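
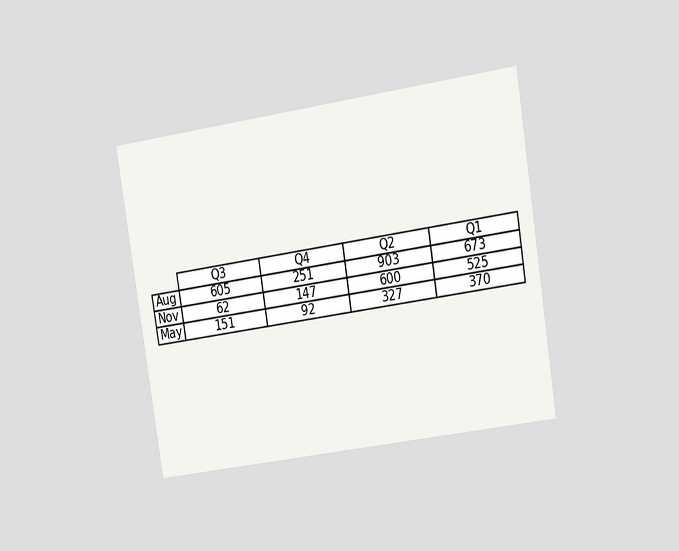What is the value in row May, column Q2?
327

The chart is tilted about 9° counter-clockwise and viewed slightly from the right. The (May, Q2) cell reads 327.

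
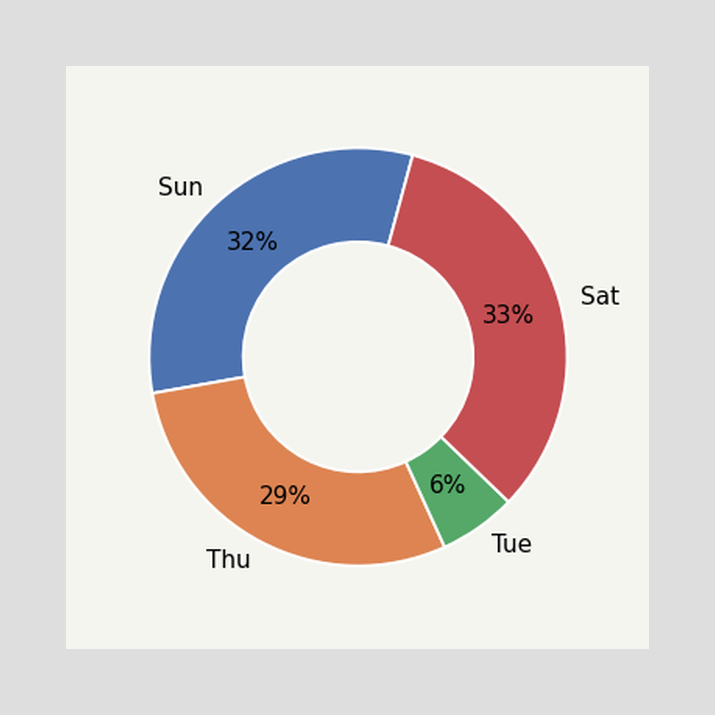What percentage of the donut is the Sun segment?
32%

The Sun segment takes up 32% of the ring.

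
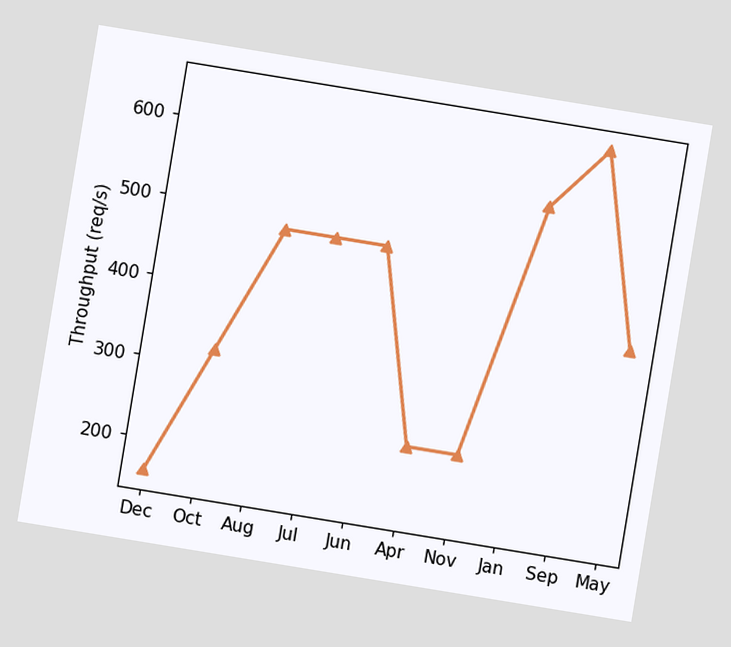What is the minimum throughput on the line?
160req/s

The chart is tilted about 9° clockwise. The lowest point is at Dec, and reading across to the y-axis gives 160req/s.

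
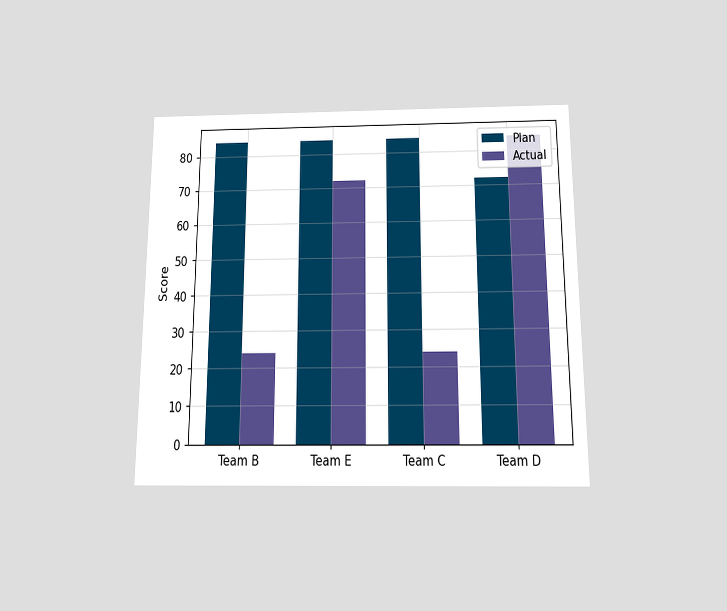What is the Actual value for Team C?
The chart is viewed slightly from below. The Actual bar at Team C reaches 24 on the y-axis.

24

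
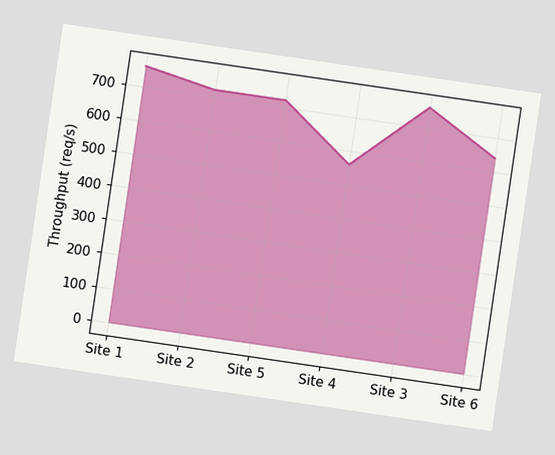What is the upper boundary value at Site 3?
760req/s

The chart is tilted about 8° clockwise. At Site 3 the upper boundary is at 760req/s.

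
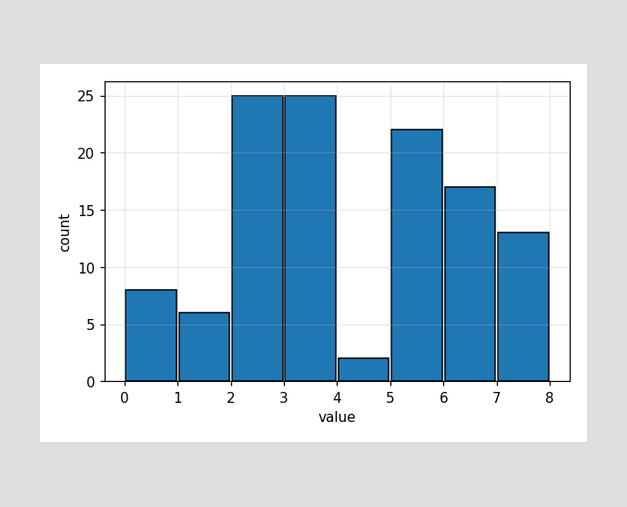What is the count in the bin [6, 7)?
The [6, 7) bin has height 17.

17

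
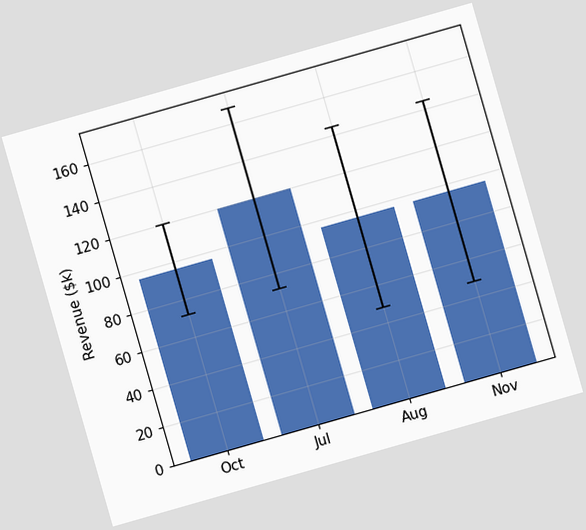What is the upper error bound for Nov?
$144k

The chart is tilted about 16° counter-clockwise. The Nov bar's upper whisker reaches $144k.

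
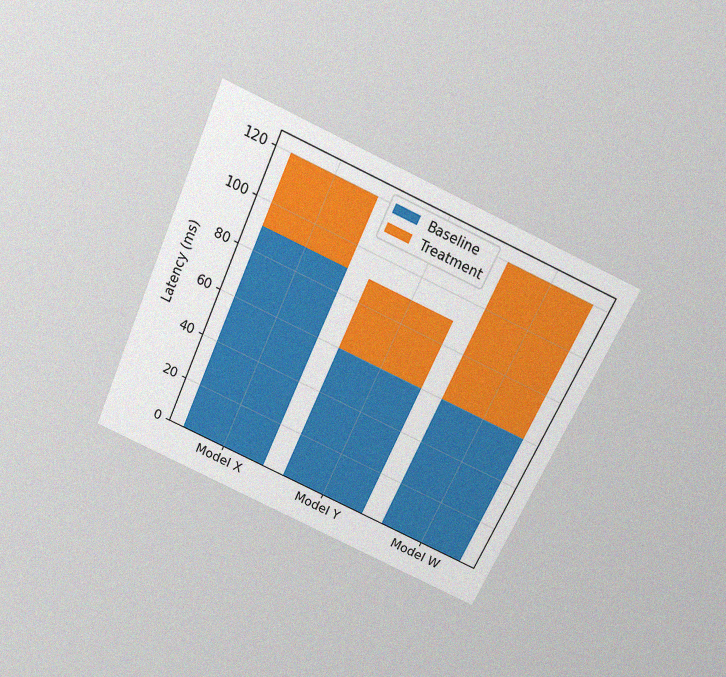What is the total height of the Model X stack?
The chart is tilted about 24° clockwise and viewed slightly from above, with some photo noise. The Model X stack's top reaches 120ms on the y-axis.

120ms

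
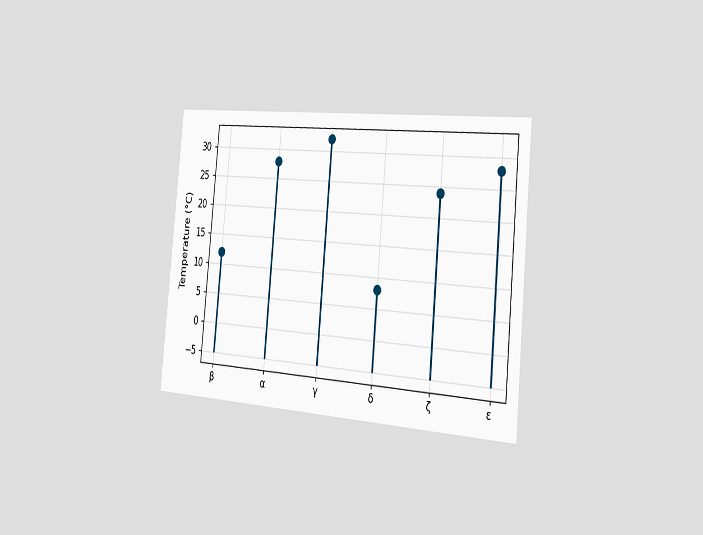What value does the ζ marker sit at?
24°C

The chart is tilted about 5° clockwise and viewed slightly from the right. The ζ marker sits at 24°C.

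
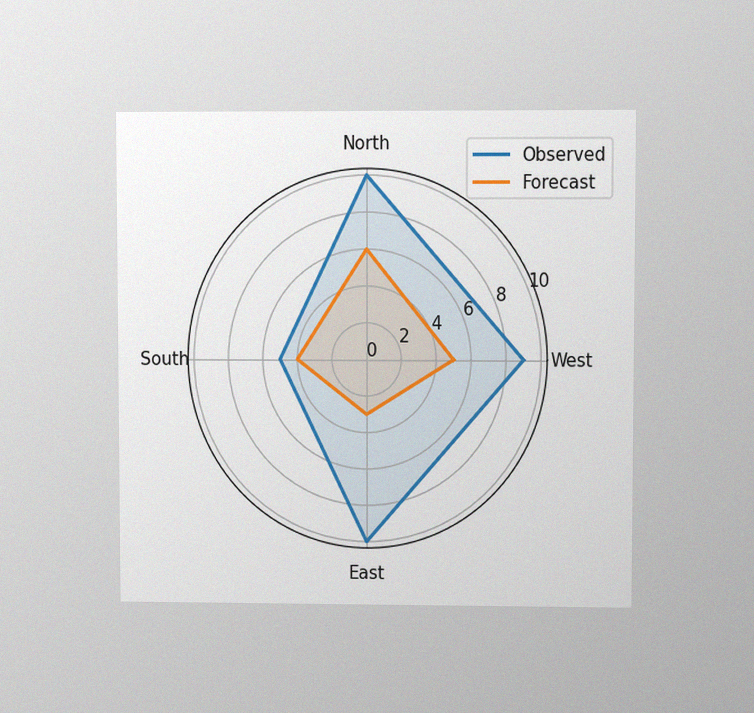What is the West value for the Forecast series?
5

The chart is viewed at a slight angle, with some photo noise. On the West axis, Forecast reaches 5.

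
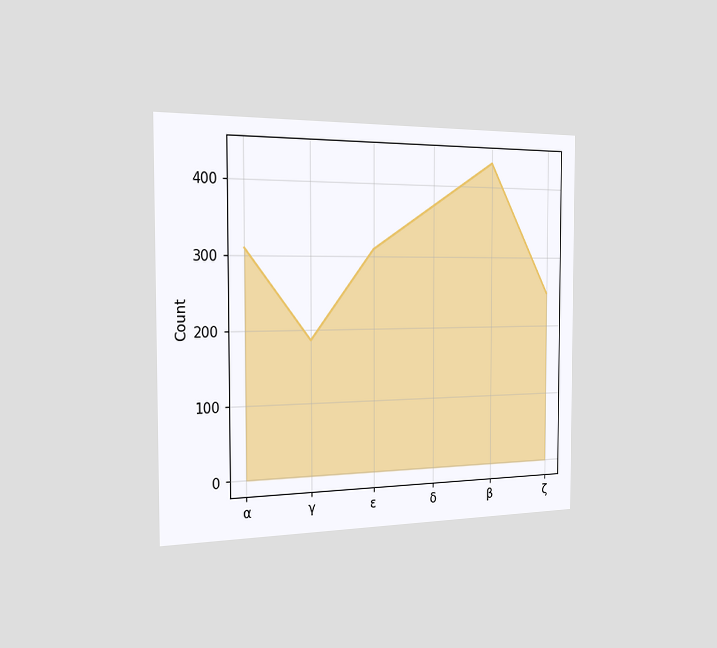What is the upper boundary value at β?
The chart is viewed slightly from the left. At β the upper boundary is at 434.

434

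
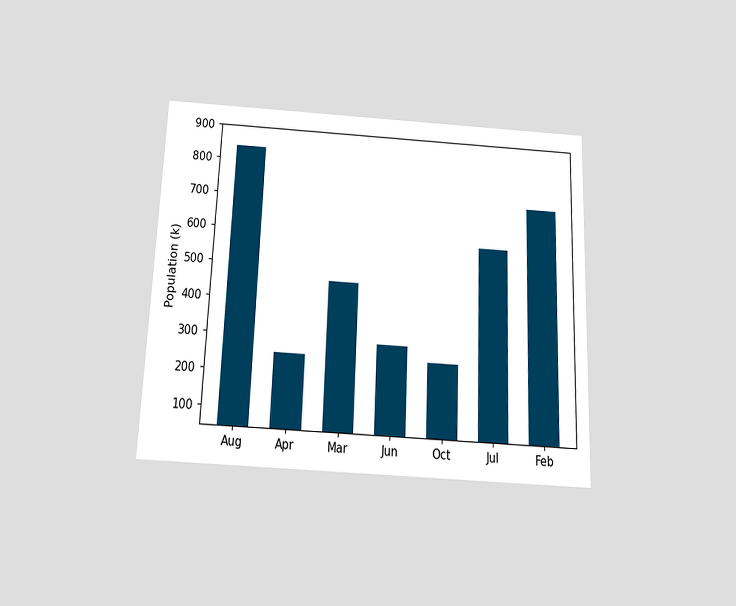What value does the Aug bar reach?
The chart is tilted about 2° clockwise and viewed slightly from below. Reading along the chart's y-axis, the Aug bar reaches 840k.

840k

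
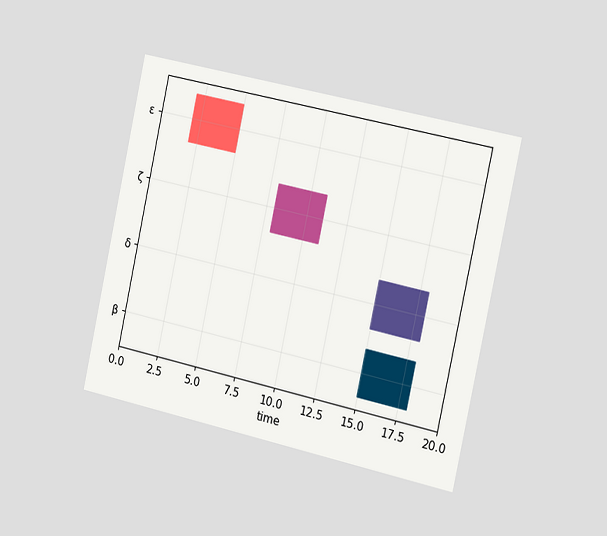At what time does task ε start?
2

The chart is tilted about 12° clockwise and viewed slightly from the right. The ε bar begins at t=2.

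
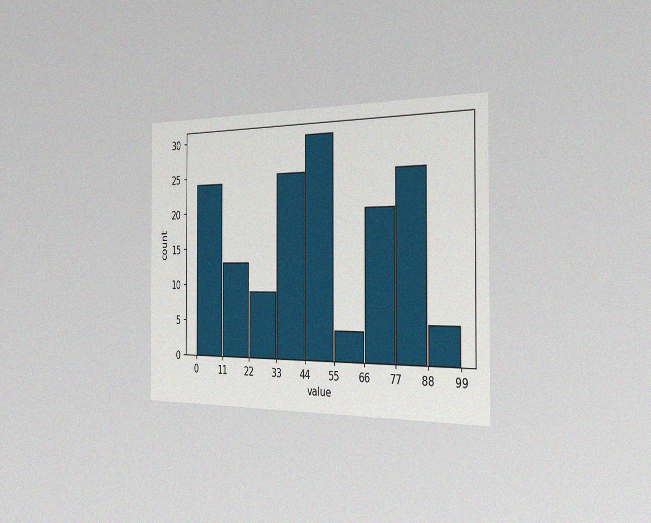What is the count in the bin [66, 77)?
20

The chart is viewed slightly from the right, with some photo noise. The [66, 77) bin has height 20.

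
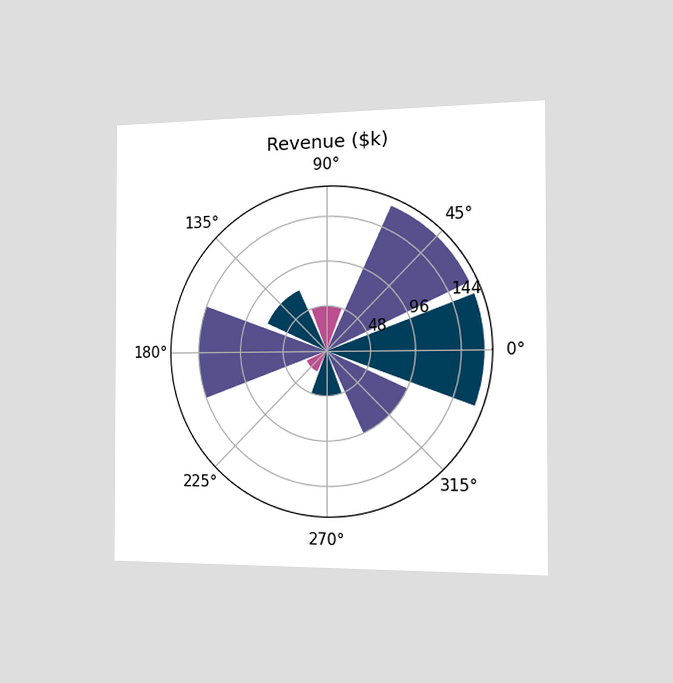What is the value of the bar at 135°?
The chart is viewed slightly from the right. The bar at 135° reaches $72k on the radial axis.

$72k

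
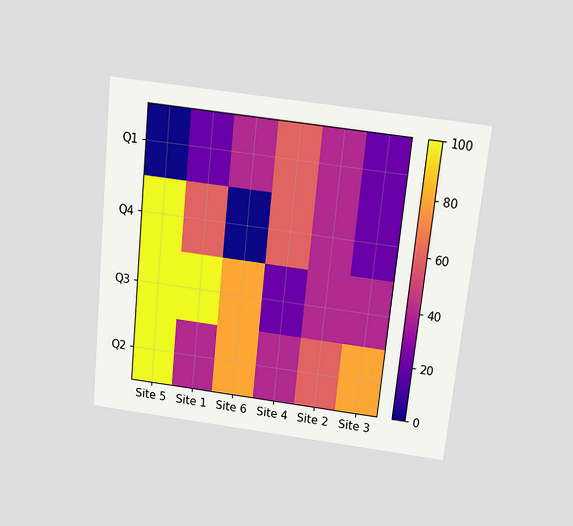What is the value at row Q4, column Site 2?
40

The chart is tilted about 6° clockwise and viewed slightly from above. Matching cell (Q4, Site 2) against the colorbar gives 40.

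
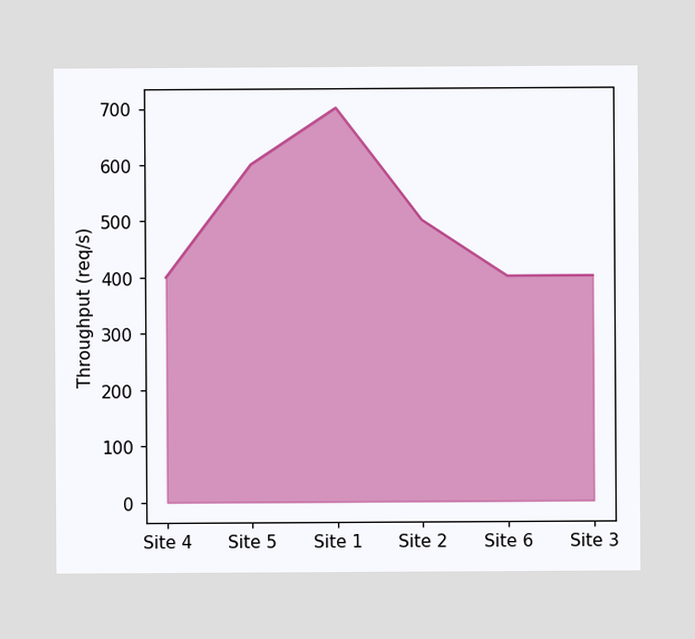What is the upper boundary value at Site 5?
At Site 5 the upper boundary is at 600req/s.

600req/s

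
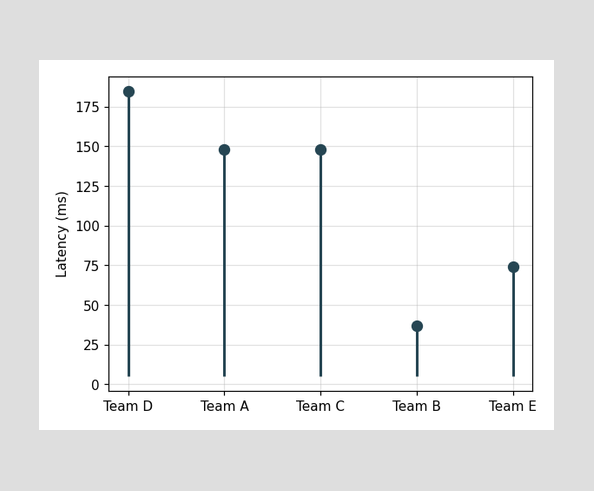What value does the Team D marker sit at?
The Team D marker sits at 185ms.

185ms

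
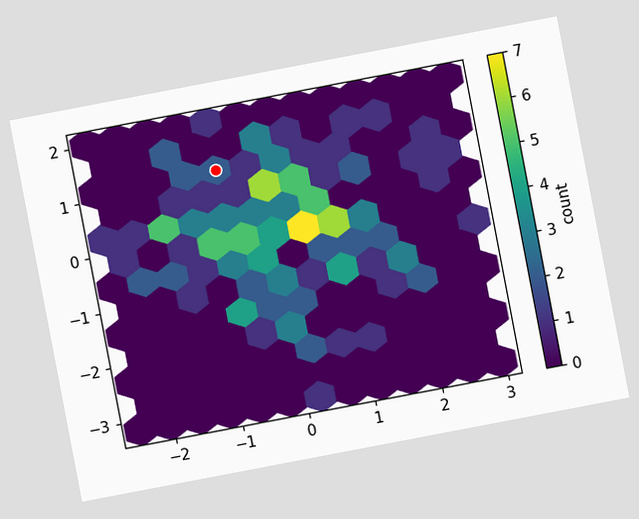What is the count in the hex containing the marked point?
2

The chart is tilted about 11° counter-clockwise. The marked hex reads 2 on the colorbar.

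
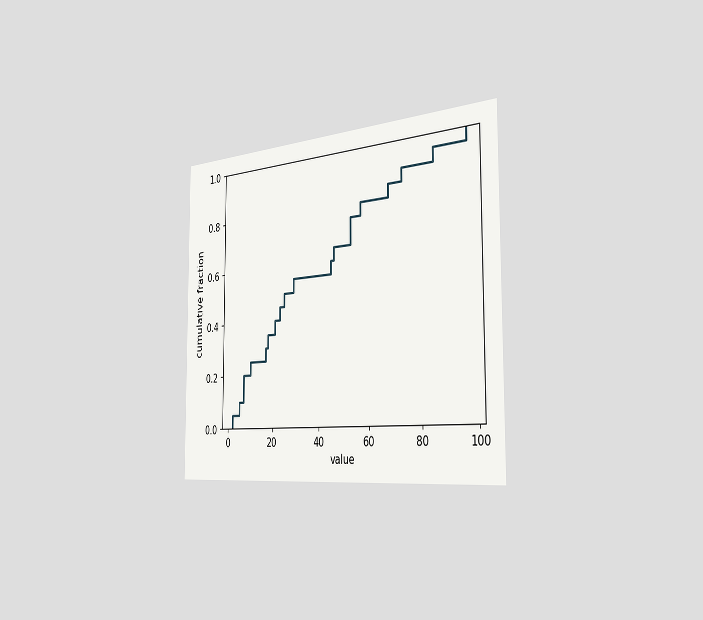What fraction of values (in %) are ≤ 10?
The chart is viewed slightly from the right. At x=10 the ECDF step is at 25%.

25%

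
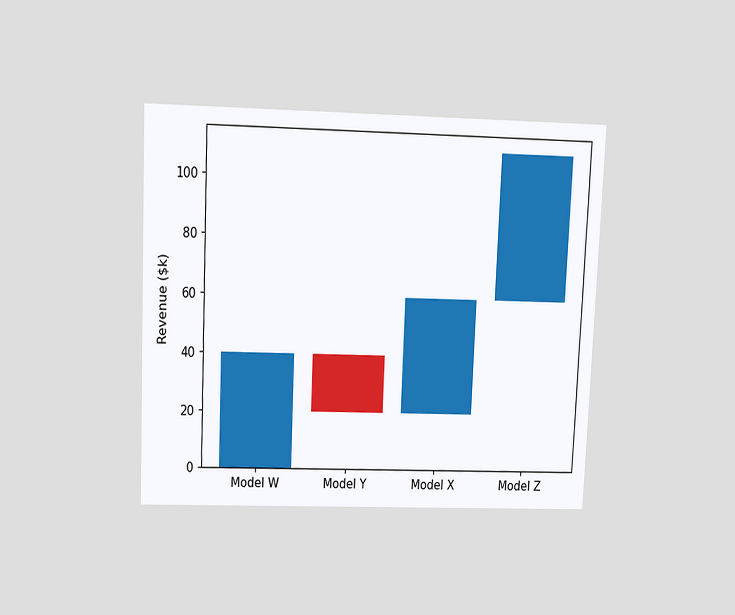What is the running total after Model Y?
$20k

The chart is tilted about 2° clockwise and viewed slightly from above. After Model Y the running total reaches $20k.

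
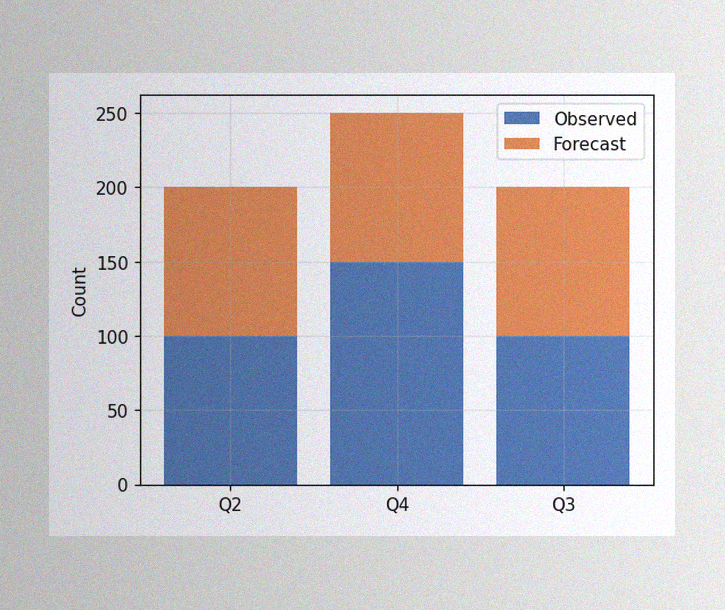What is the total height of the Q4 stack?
250

The image has some photo noise and uneven lighting. The Q4 stack's top reaches 250 on the y-axis.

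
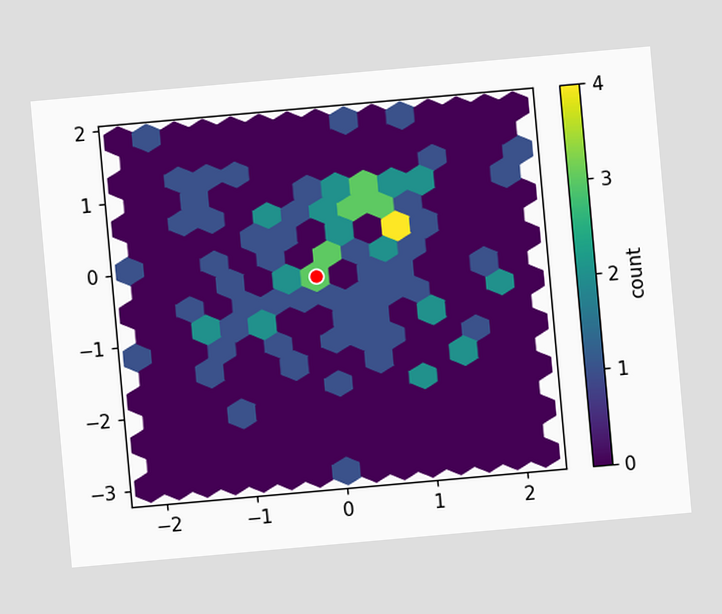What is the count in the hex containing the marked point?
The chart is tilted about 5° counter-clockwise. The marked hex reads 3 on the colorbar.

3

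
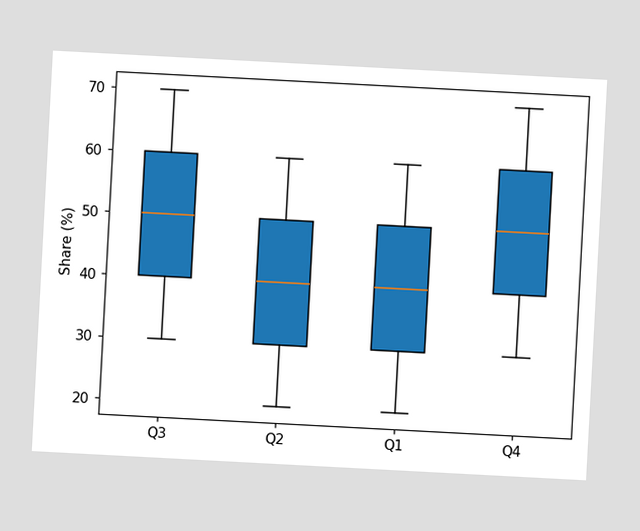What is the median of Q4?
50%

The chart is tilted about 3° clockwise. The median line in the Q4 box sits at 50%.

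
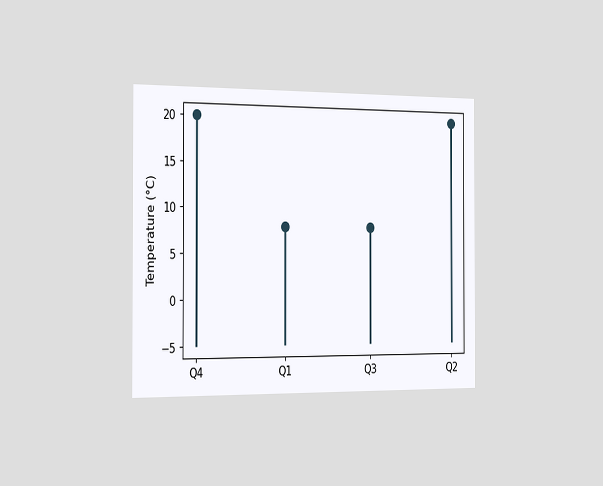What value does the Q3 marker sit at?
8°C

The chart is viewed slightly from the left. The Q3 marker sits at 8°C.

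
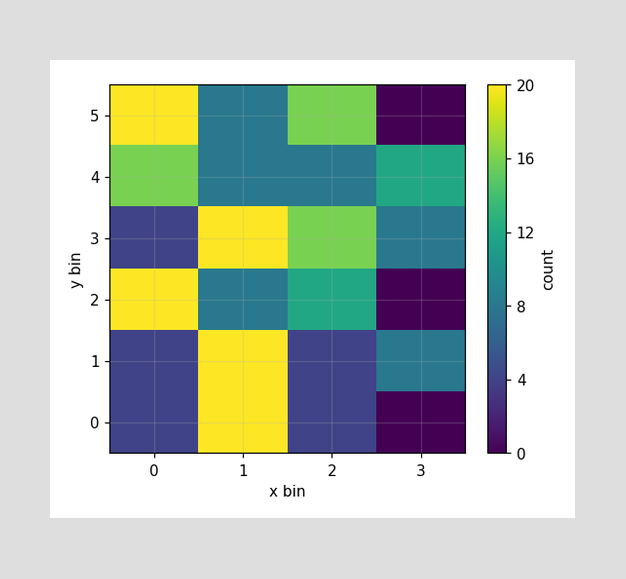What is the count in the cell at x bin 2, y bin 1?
Matching the cell (2, 1) against the colorbar gives 4.

4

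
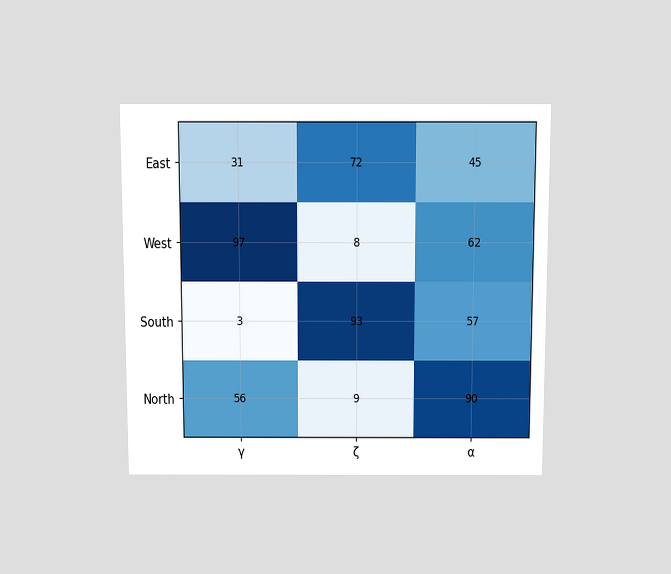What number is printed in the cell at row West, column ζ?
The chart is viewed slightly from above. The (West, ζ) cell reads 8.

8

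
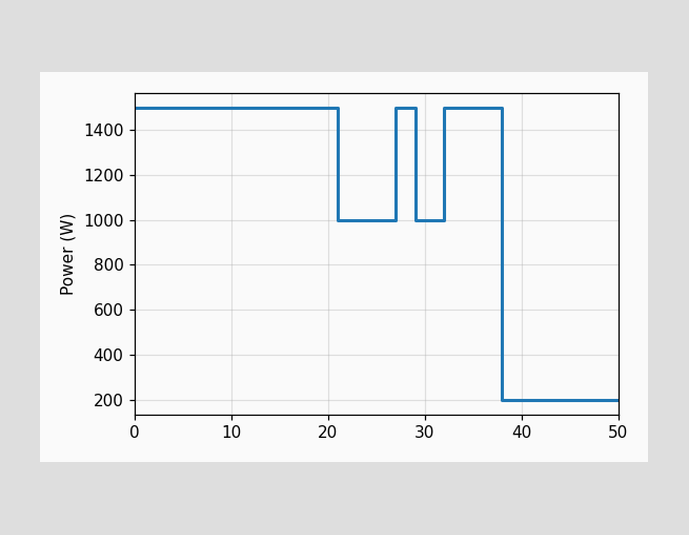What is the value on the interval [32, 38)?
On [32, 38) the step sits at 1500W.

1500W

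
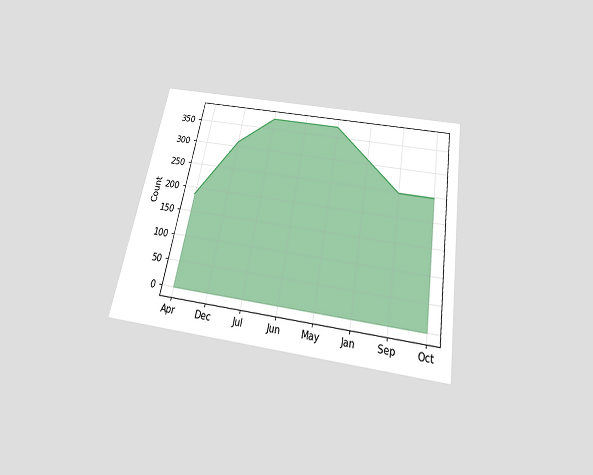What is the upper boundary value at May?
The chart is tilted about 10° clockwise and viewed slightly from below. At May the upper boundary is at 372.

372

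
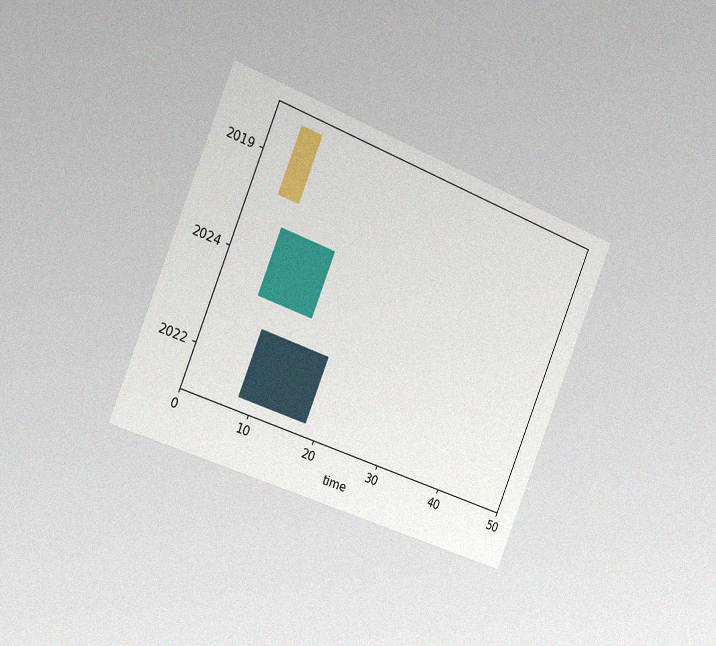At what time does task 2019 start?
4

The chart is tilted about 22° clockwise and viewed slightly from the left, with some photo noise. The 2019 bar begins at t=4.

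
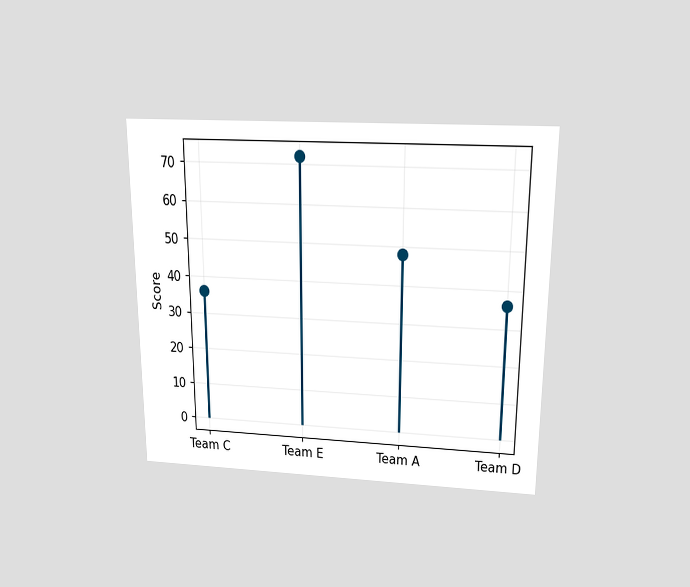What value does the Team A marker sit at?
The chart is viewed slightly from above. The Team A marker sits at 48.

48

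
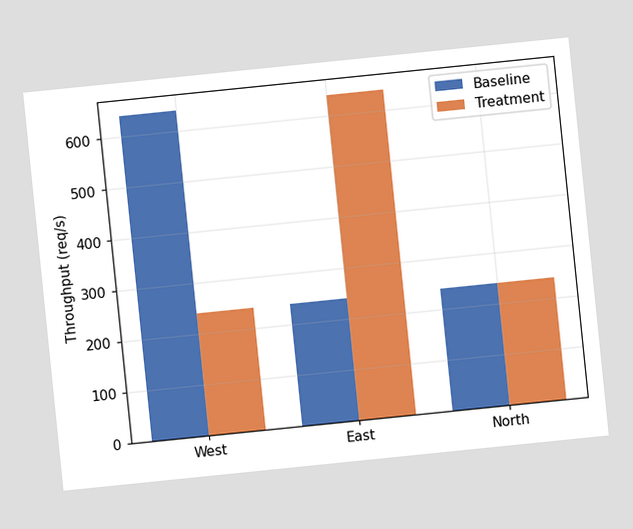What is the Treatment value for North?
240req/s

The chart is tilted about 6° counter-clockwise. The Treatment bar at North reaches 240req/s on the y-axis.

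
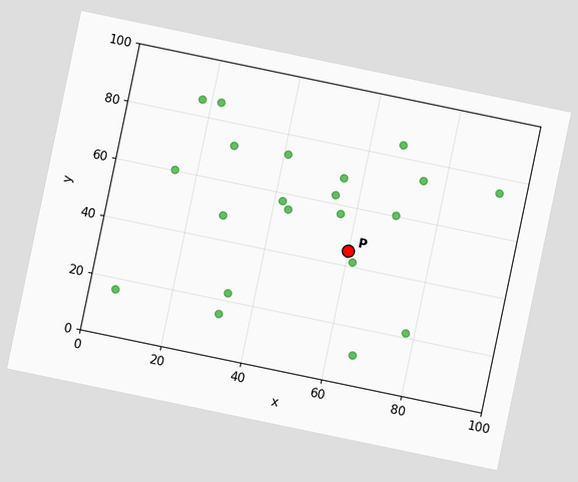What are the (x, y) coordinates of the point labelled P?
(60, 45)

The chart is tilted about 12° clockwise. Following the gridlines from P to each axis, P sits at (60, 45).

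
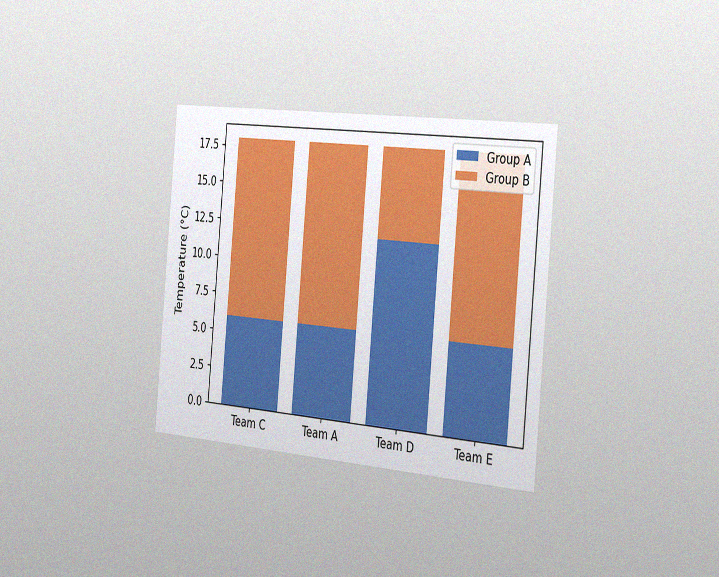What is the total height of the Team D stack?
The chart is tilted about 5° clockwise and viewed slightly from the right, with some photo noise. The Team D stack's top reaches 18°C on the y-axis.

18°C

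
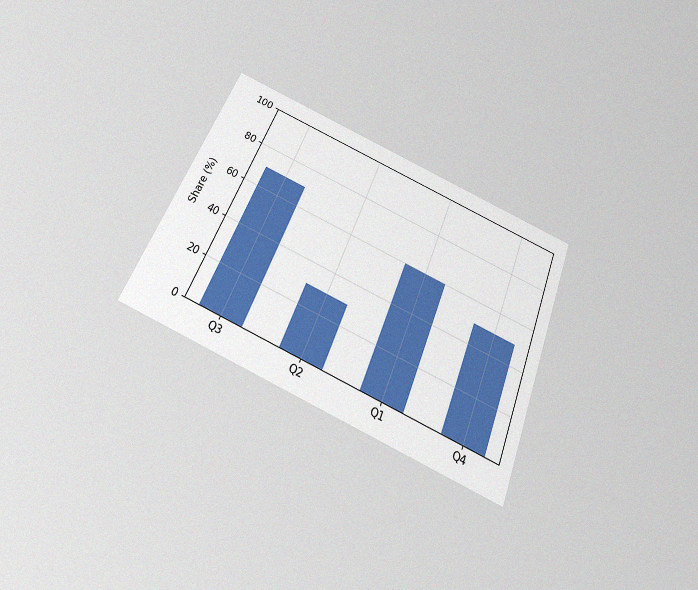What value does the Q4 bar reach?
50%

The chart is tilted about 22° clockwise and viewed slightly from below, with some photo noise. Reading along the chart's y-axis, the Q4 bar reaches 50%.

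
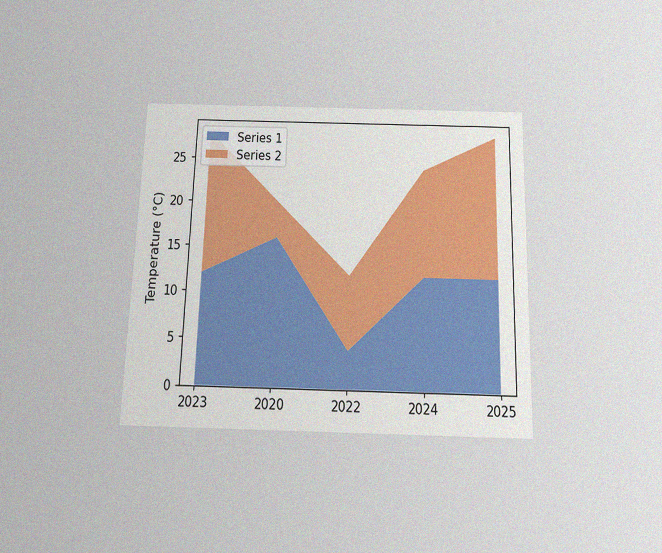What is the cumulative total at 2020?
The chart is viewed slightly from below, with some photo noise. The stacked total at 2020 reaches 20°C.

20°C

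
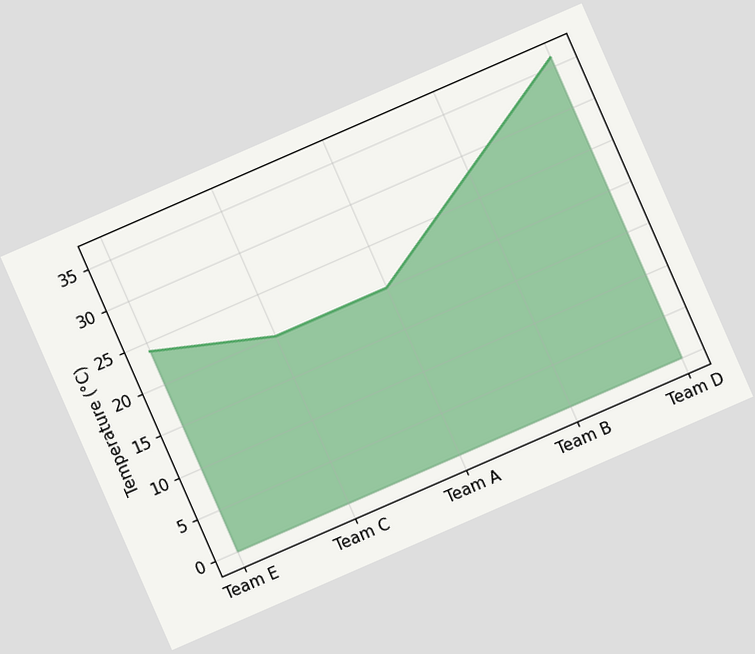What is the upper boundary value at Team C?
20°C

The chart is tilted about 24° counter-clockwise. At Team C the upper boundary is at 20°C.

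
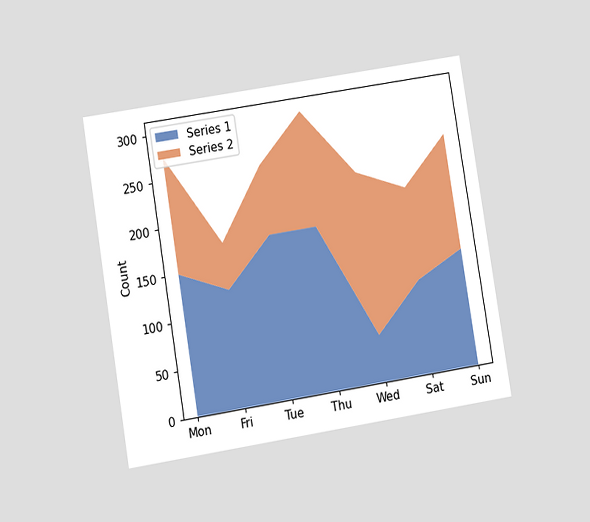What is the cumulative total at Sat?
The chart is tilted about 9° counter-clockwise and viewed at a slight angle. The stacked total at Sat reaches 200.

200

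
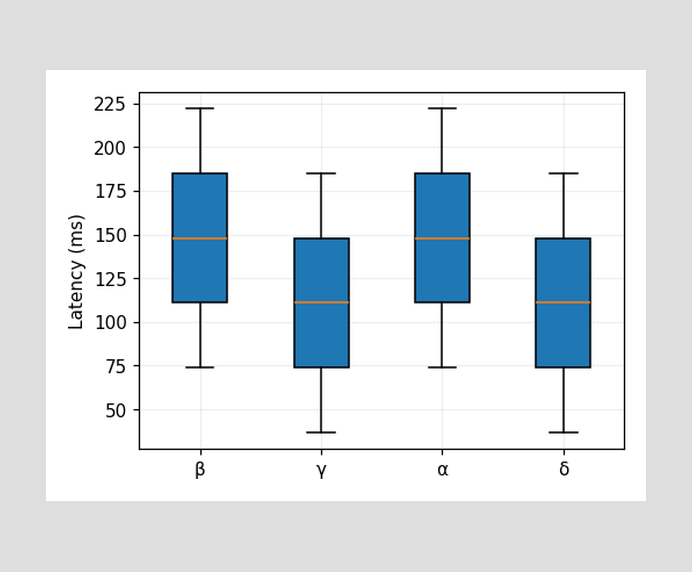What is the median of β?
The median line in the β box sits at 148ms.

148ms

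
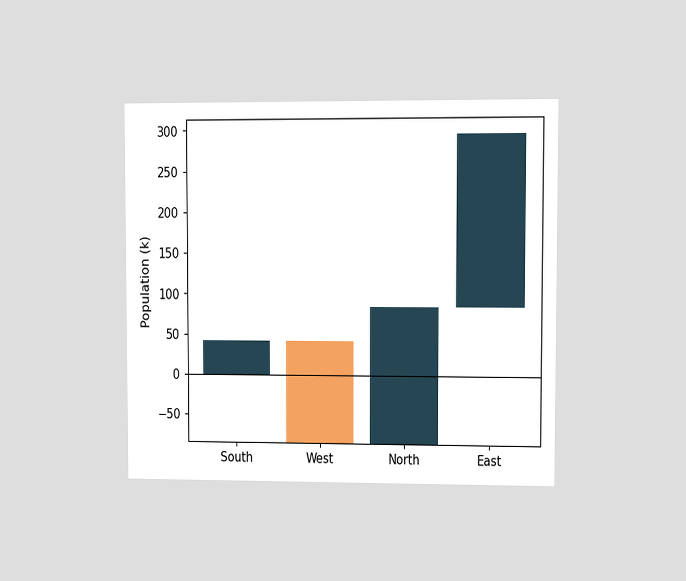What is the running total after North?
The chart is viewed at a slight angle. After North the running total reaches 84k.

84k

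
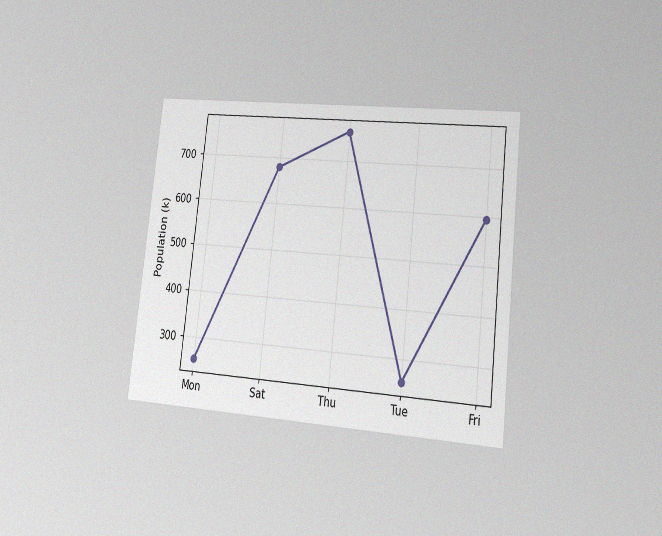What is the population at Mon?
The chart is tilted about 6° clockwise and viewed slightly from the right, with some photo noise. At Mon, the line is at 255k.

255k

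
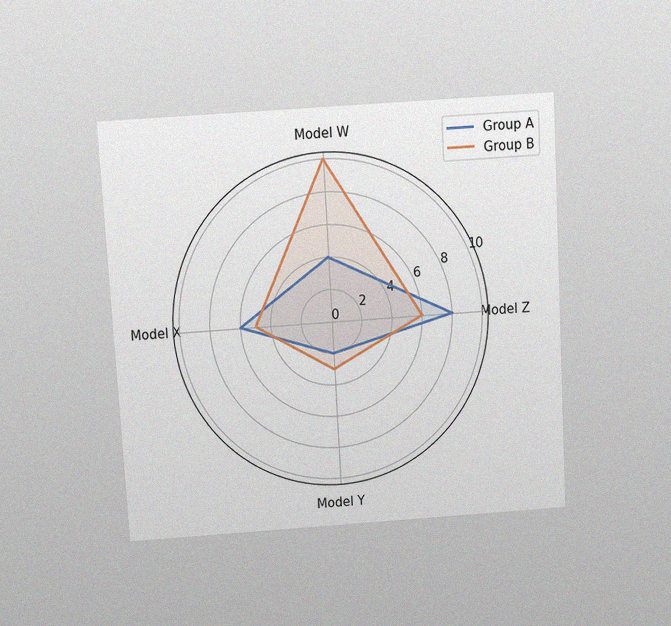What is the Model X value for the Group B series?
5

The chart is tilted about 3° counter-clockwise and viewed slightly from above, with some photo noise. On the Model X axis, Group B reaches 5.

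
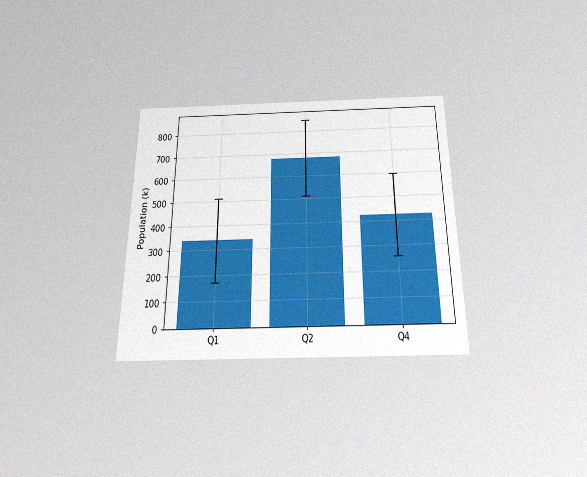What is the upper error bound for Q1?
510k

The chart is viewed slightly from below, with some photo noise. The Q1 bar's upper whisker reaches 510k.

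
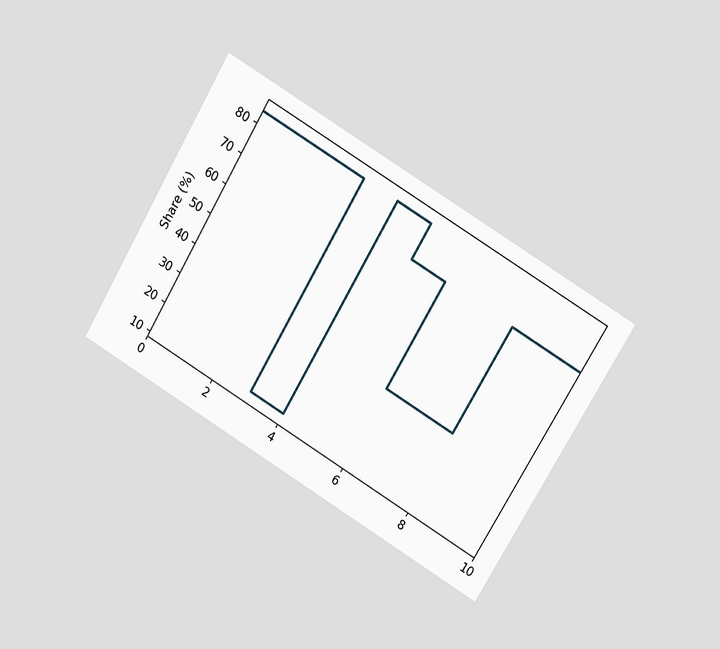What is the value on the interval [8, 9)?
72%

The chart is tilted about 31° clockwise and viewed at a slight angle. On [8, 9) the step sits at 72%.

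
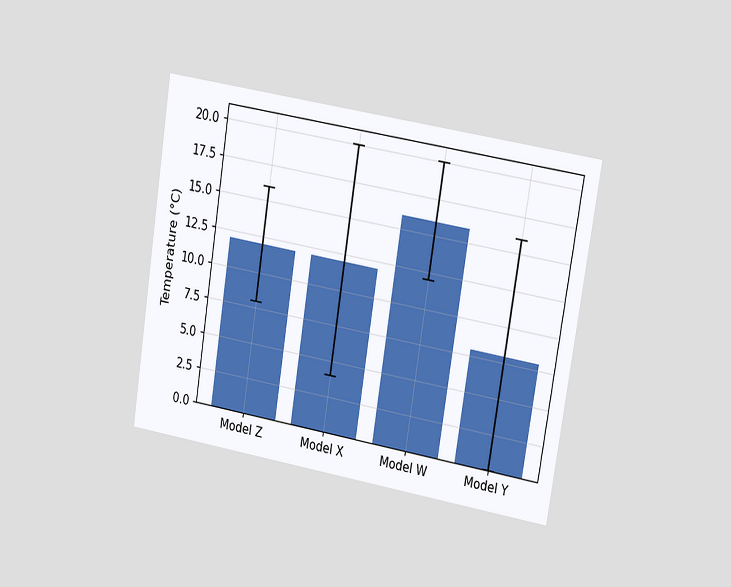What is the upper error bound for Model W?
The chart is tilted about 9° clockwise and viewed at a slight angle. The Model W bar's upper whisker reaches 20°C.

20°C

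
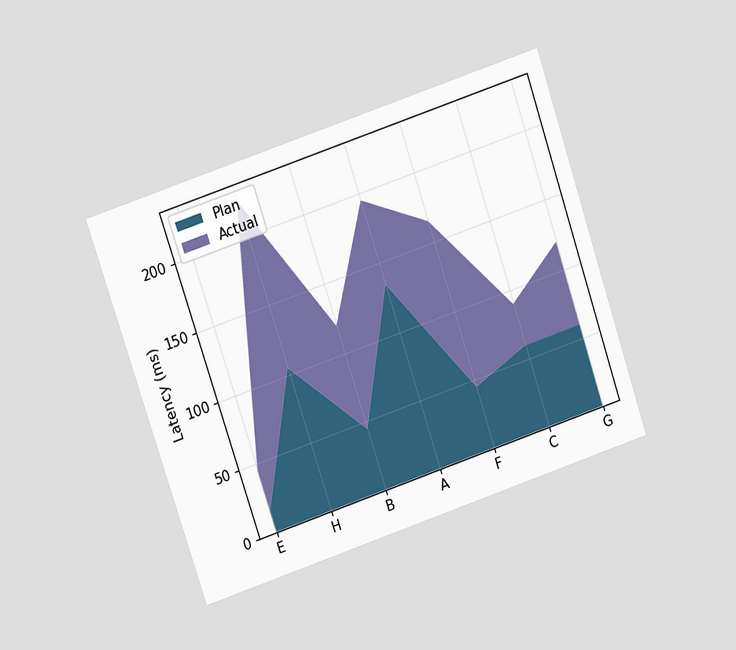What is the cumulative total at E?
45ms

The chart is tilted about 19° counter-clockwise and viewed at a slight angle. The stacked total at E reaches 45ms.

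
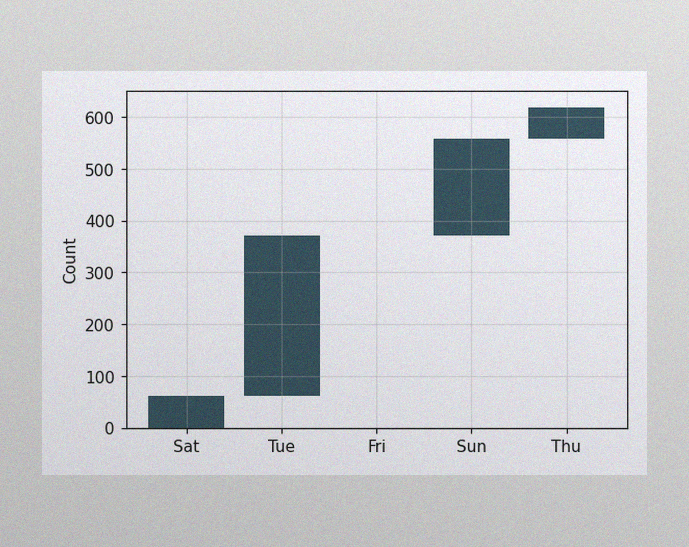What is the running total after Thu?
620

The image has some photo noise and uneven lighting. After Thu the running total reaches 620.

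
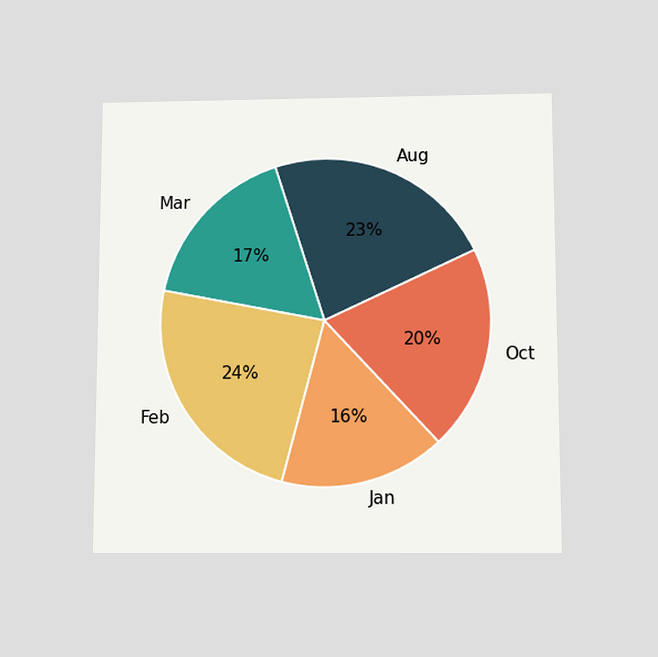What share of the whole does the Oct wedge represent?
20%

The chart is viewed slightly from below. The Oct slice takes up 20% of the pie.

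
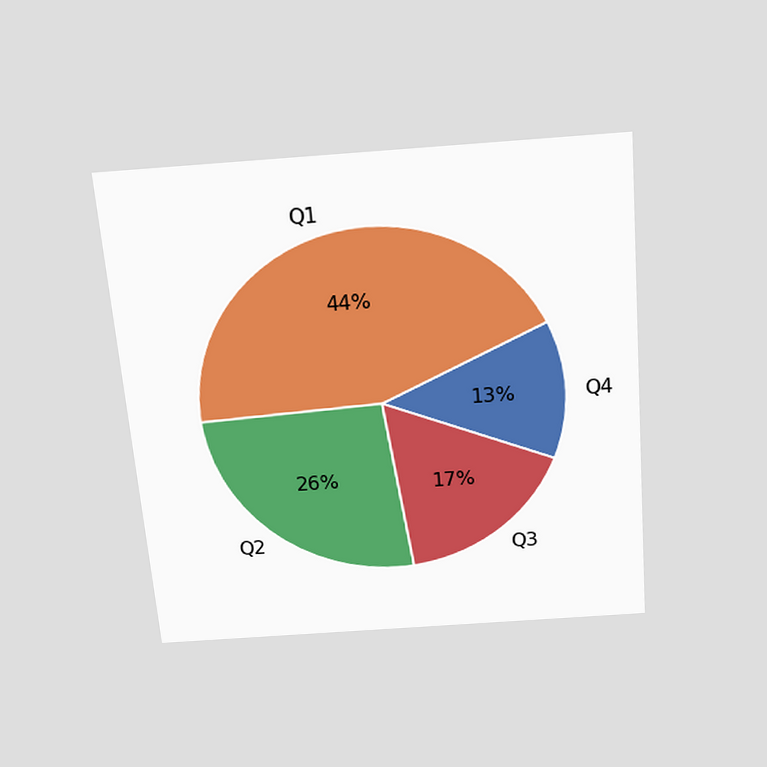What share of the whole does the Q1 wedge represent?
44%

The chart is tilted about 5° counter-clockwise and viewed slightly from above. The Q1 slice takes up 44% of the pie.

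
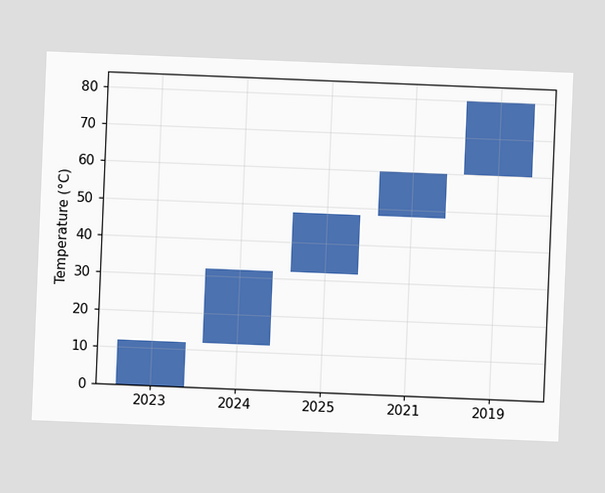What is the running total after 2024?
The chart is tilted about 2° clockwise. After 2024 the running total reaches 32°C.

32°C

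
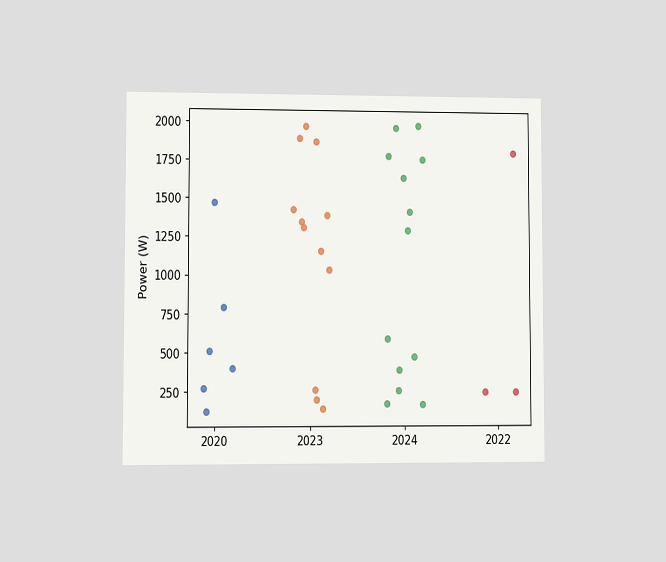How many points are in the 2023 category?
12

The chart is viewed at a slight angle. Counting the markers in the 2023 column gives 12.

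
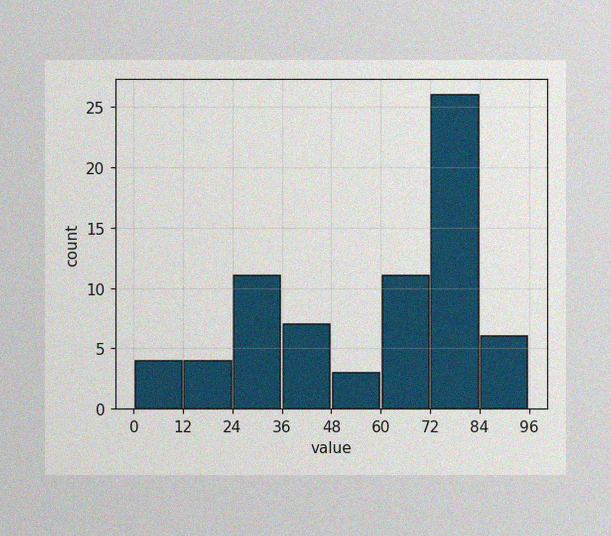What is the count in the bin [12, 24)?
4

The image has some photo noise and uneven lighting. The [12, 24) bin has height 4.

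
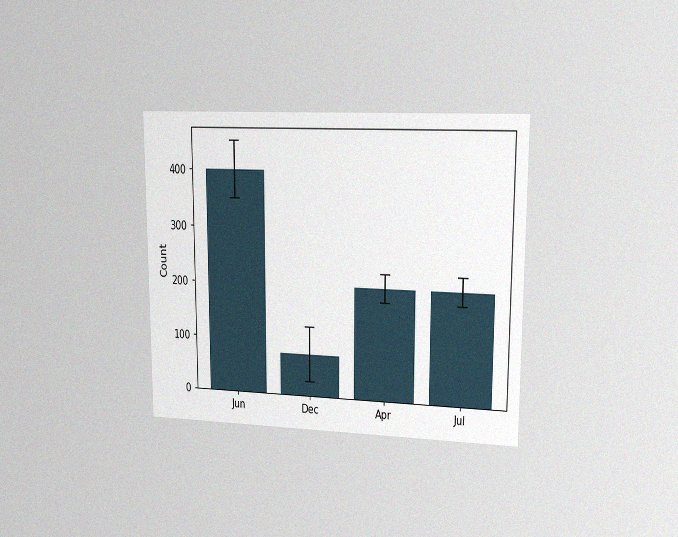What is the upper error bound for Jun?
450

The chart is viewed slightly from the right, with some photo noise. The Jun bar's upper whisker reaches 450.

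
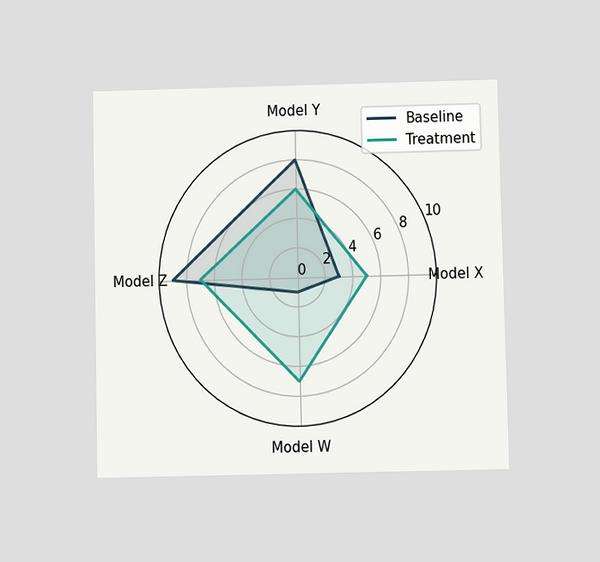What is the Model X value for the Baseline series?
The chart is viewed at a slight angle. On the Model X axis, Baseline reaches 3.

3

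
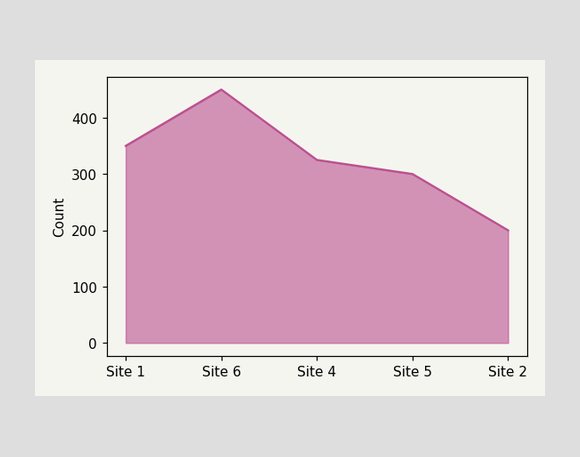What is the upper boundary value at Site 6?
450

At Site 6 the upper boundary is at 450.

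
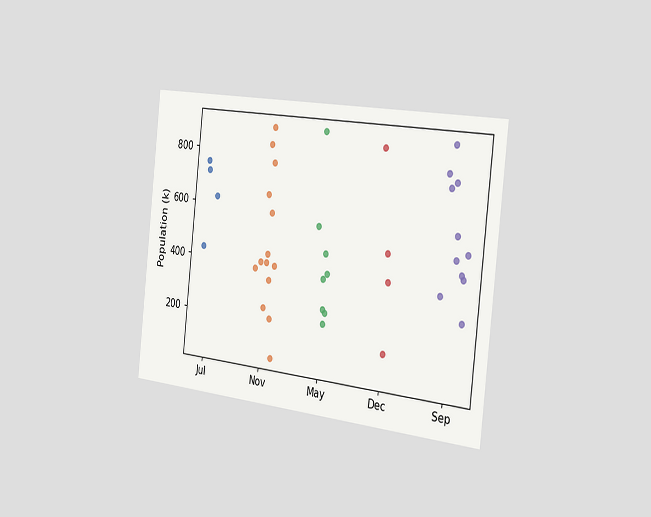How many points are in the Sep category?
The chart is tilted about 6° clockwise and viewed slightly from the right. Counting the markers in the Sep column gives 11.

11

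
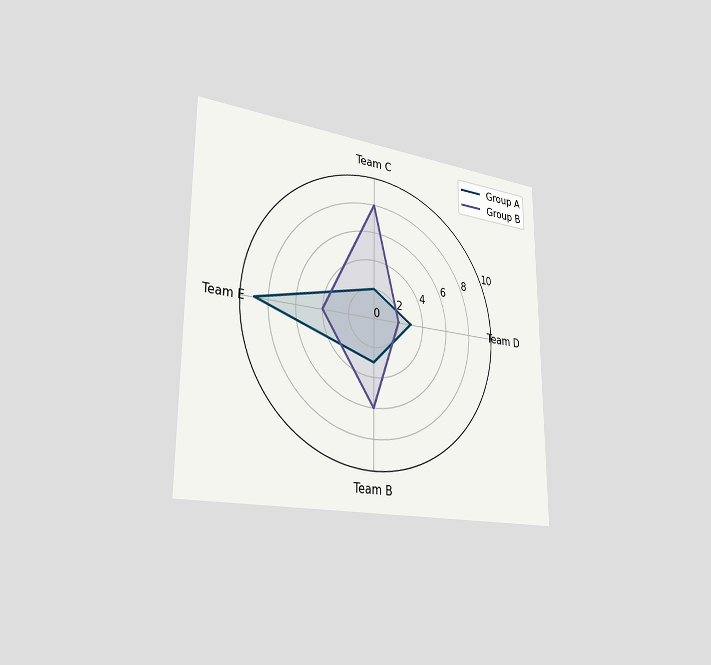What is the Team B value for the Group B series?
The chart is viewed slightly from the left. On the Team B axis, Group B reaches 6.

6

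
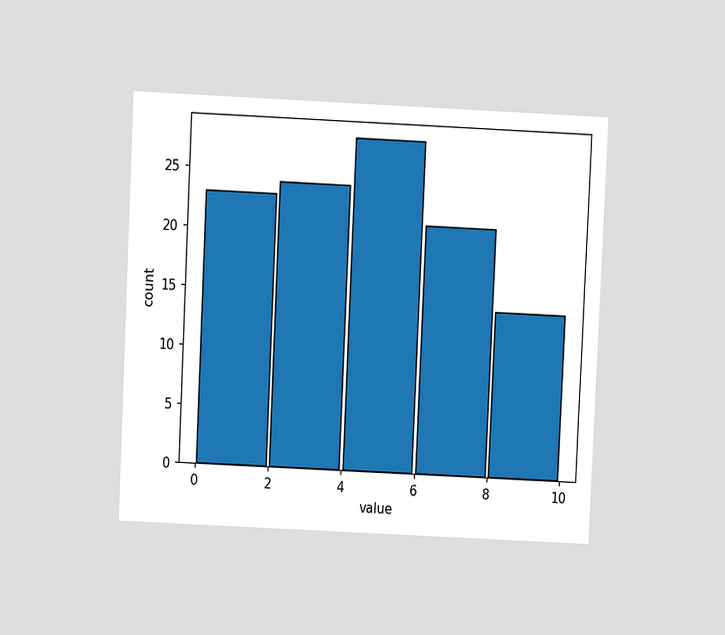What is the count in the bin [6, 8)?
The chart is tilted about 3° clockwise and viewed at a slight angle. The [6, 8) bin has height 21.

21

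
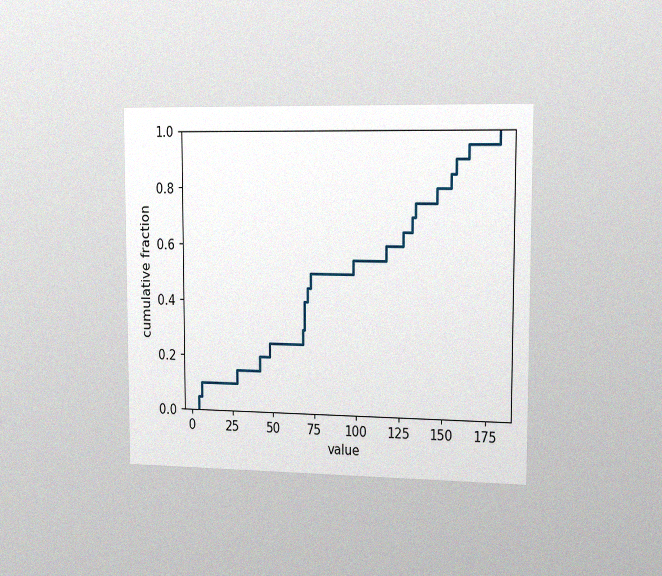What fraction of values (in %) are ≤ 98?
55%

The chart is viewed slightly from the right, with some photo noise. At x=98 the ECDF step is at 55%.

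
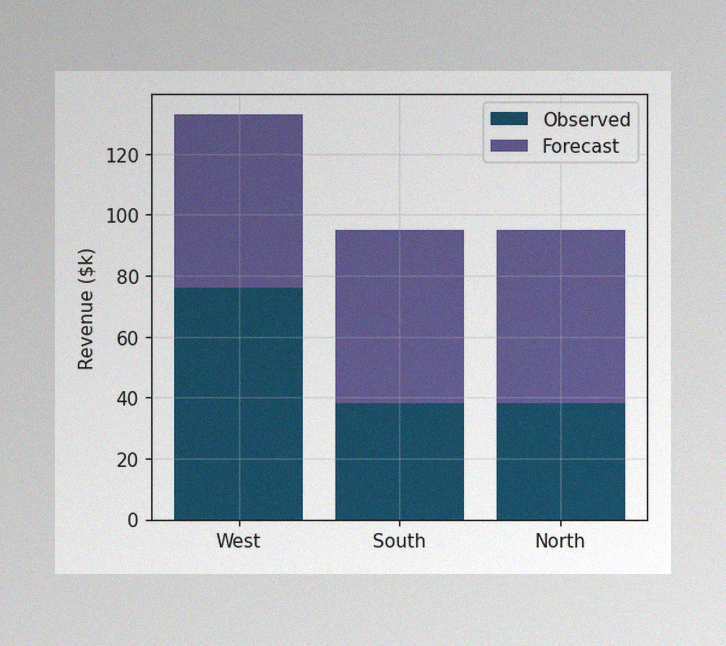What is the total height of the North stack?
The image has some photo noise and uneven lighting. The North stack's top reaches $95k on the y-axis.

$95k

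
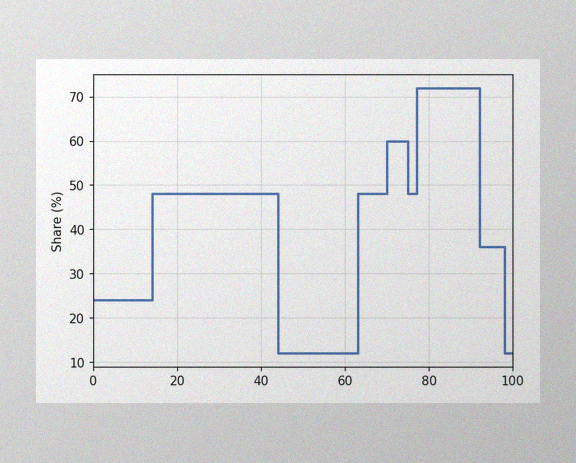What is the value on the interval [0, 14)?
24%

The image has some photo noise and uneven lighting. On [0, 14) the step sits at 24%.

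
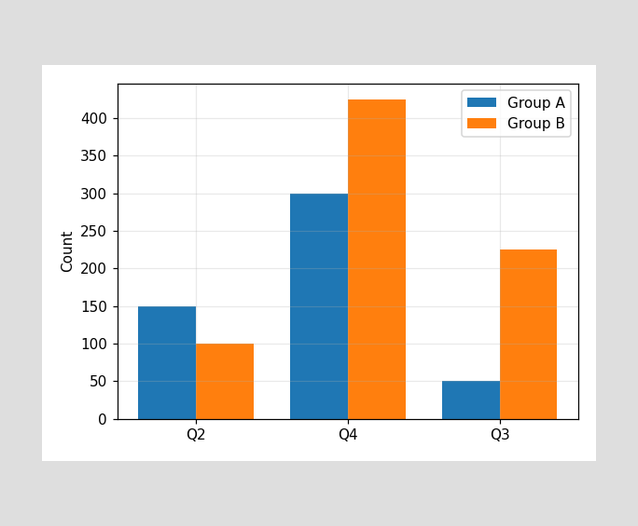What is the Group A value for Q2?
150

The Group A bar at Q2 reaches 150 on the y-axis.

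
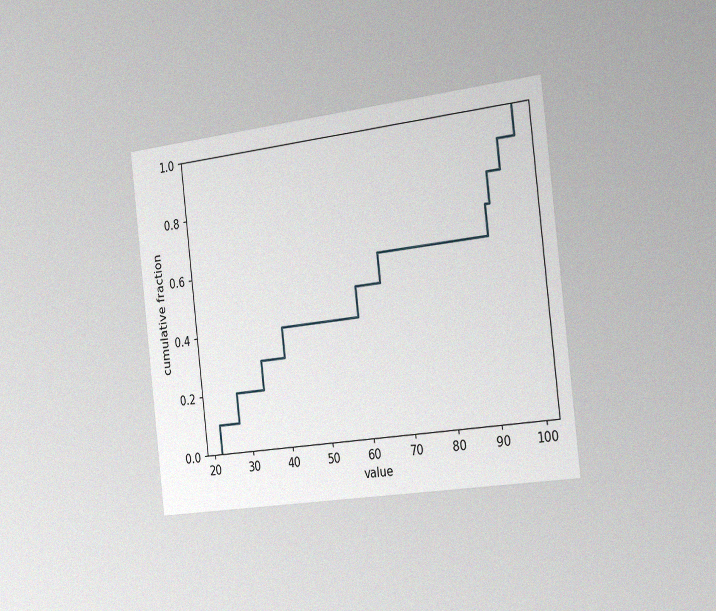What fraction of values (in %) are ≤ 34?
30%

The chart is tilted about 7° counter-clockwise and viewed slightly from the right, with some photo noise. At x=34 the ECDF step is at 30%.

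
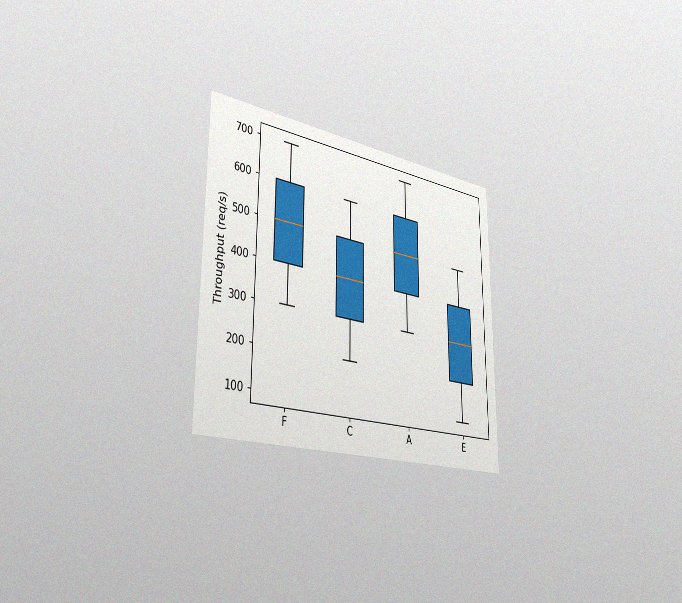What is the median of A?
The chart is viewed slightly from the left, with some photo noise. The median line in the A box sits at 500req/s.

500req/s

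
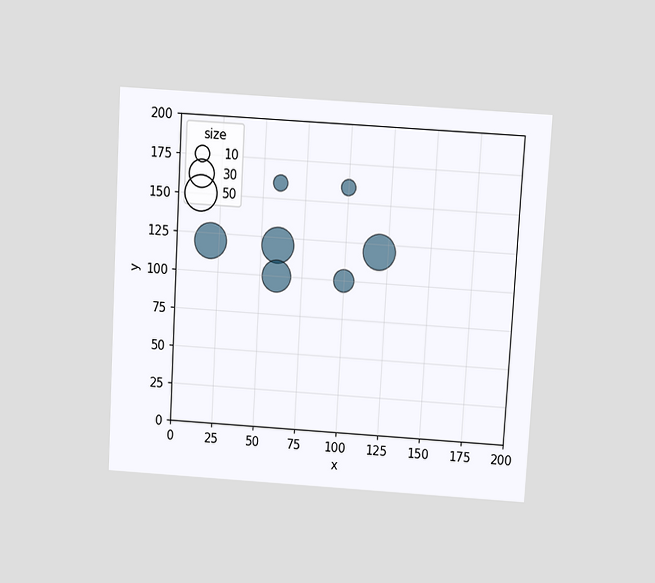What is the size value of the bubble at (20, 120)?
The chart is tilted about 3° clockwise and viewed slightly from above. Matching the bubble at (20, 120) against the size legend gives 50.

50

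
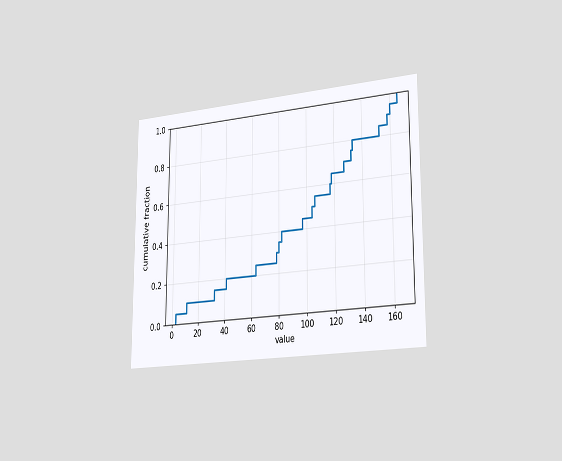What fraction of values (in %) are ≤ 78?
30%

The chart is viewed slightly from the right. At x=78 the ECDF step is at 30%.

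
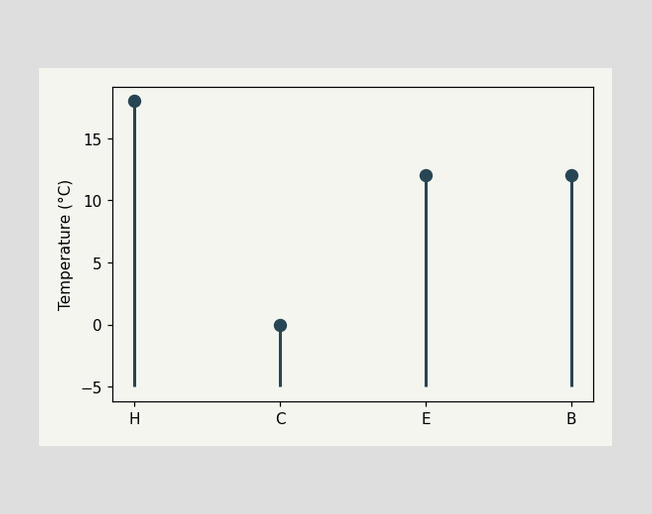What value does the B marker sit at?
12°C

The B marker sits at 12°C.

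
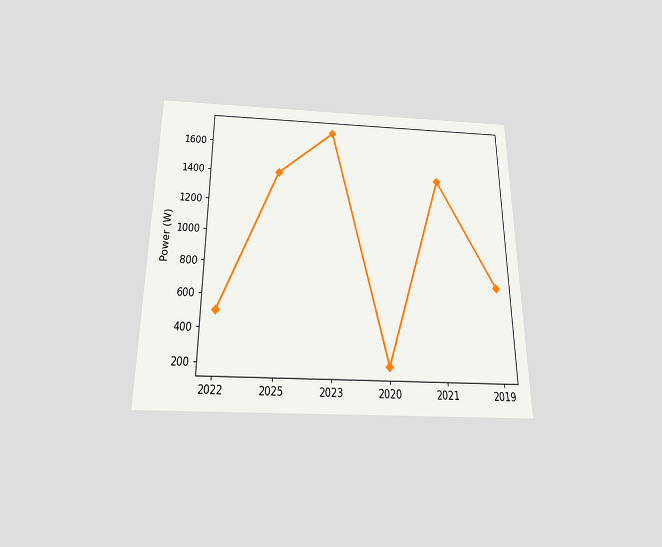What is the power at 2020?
200W

The chart is viewed slightly from below. At 2020, the line is at 200W.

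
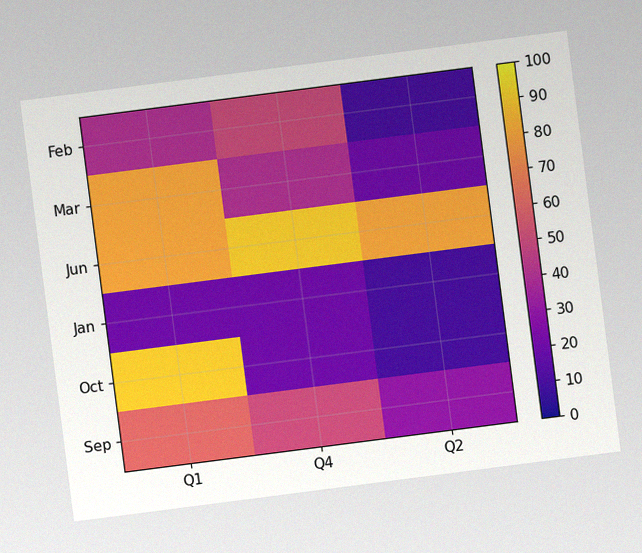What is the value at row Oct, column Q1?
90

The chart is tilted about 7° counter-clockwise, with some photo noise. Matching cell (Oct, Q1) against the colorbar gives 90.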